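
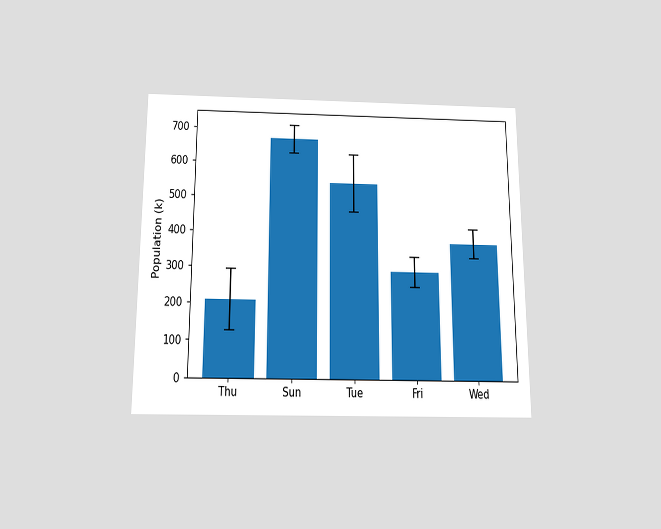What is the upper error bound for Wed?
The chart is viewed slightly from below. The Wed bar's upper whisker reaches 420k.

420k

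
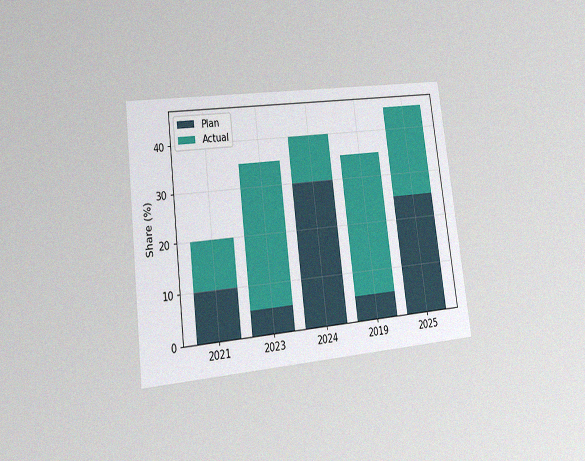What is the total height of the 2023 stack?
The chart is tilted about 7° counter-clockwise and viewed at a slight angle, with some photo noise. The 2023 stack's top reaches 35% on the y-axis.

35%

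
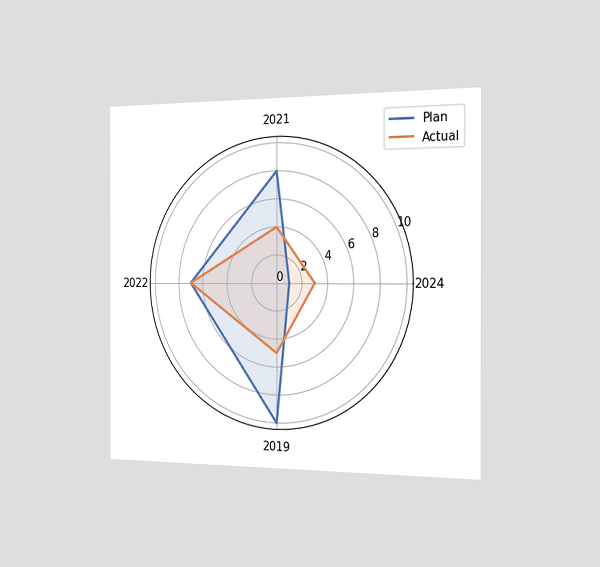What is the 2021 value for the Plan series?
8

The chart is viewed slightly from the right. On the 2021 axis, Plan reaches 8.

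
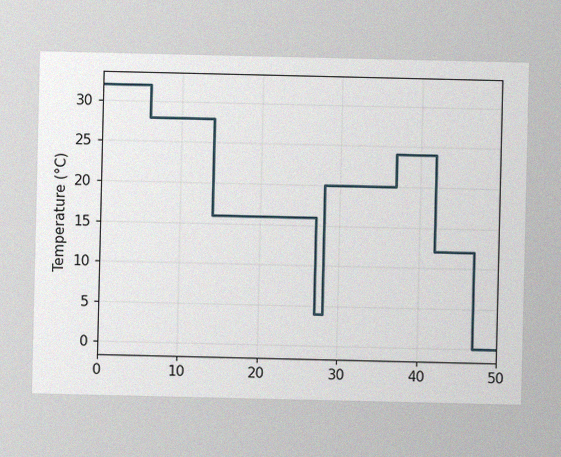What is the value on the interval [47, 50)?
0°C

The image has some photo noise and uneven lighting. On [47, 50) the step sits at 0°C.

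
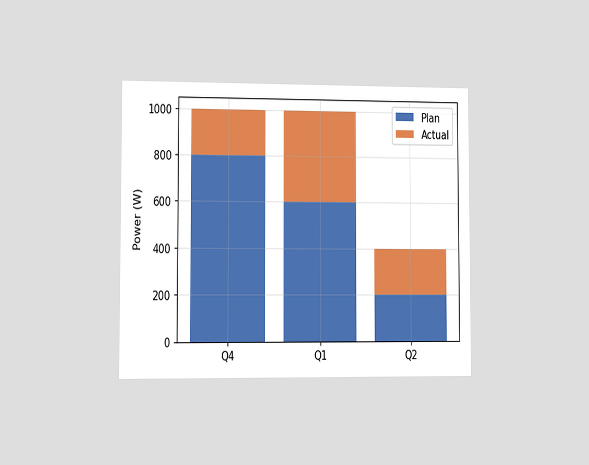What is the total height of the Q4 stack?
The chart is viewed slightly from the left. The Q4 stack's top reaches 1000W on the y-axis.

1000W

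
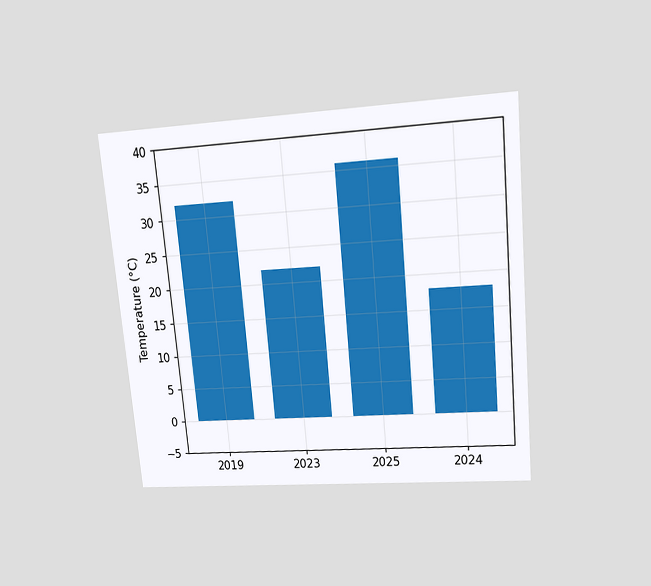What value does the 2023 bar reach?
The chart is tilted about 5° counter-clockwise and viewed at a slight angle. Reading along the chart's y-axis, the 2023 bar reaches 22°C.

22°C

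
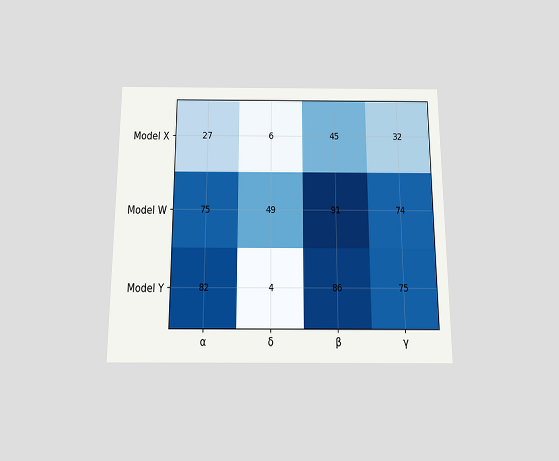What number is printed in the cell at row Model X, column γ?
32

The chart is viewed slightly from below. The (Model X, γ) cell reads 32.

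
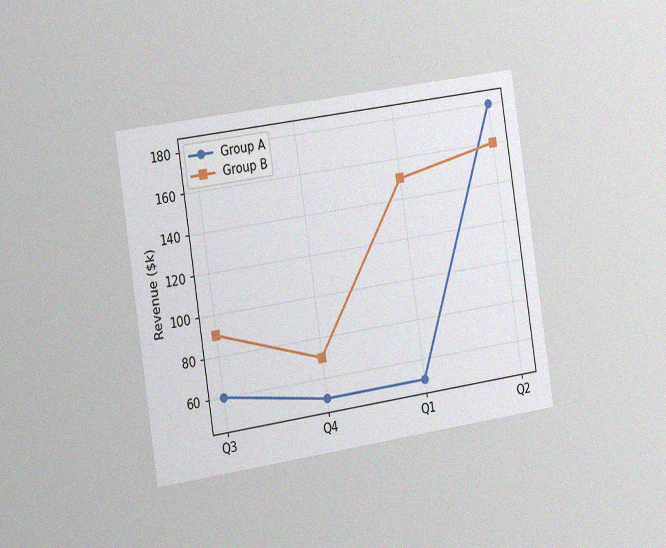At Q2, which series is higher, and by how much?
The chart is tilted about 9° counter-clockwise and viewed slightly from the left, with some photo noise. At Q2, Group A sits above the other line by $20k.

Group A, by $20k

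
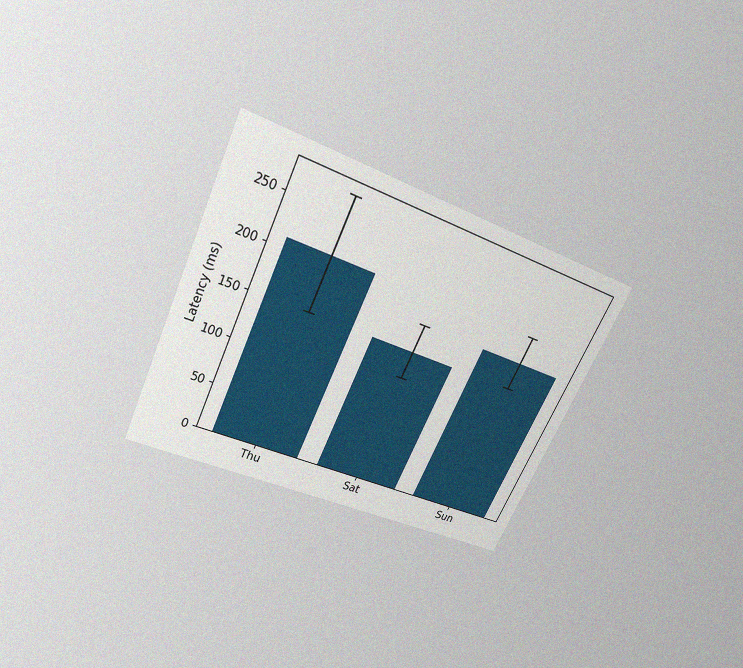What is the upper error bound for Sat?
180ms

The chart is tilted about 25° clockwise and viewed slightly from above, with some photo noise. The Sat bar's upper whisker reaches 180ms.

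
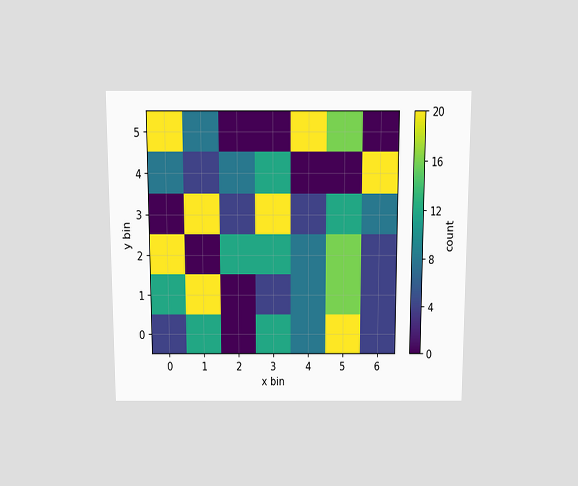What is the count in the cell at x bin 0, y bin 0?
The chart is viewed slightly from above. Matching the cell (0, 0) against the colorbar gives 4.

4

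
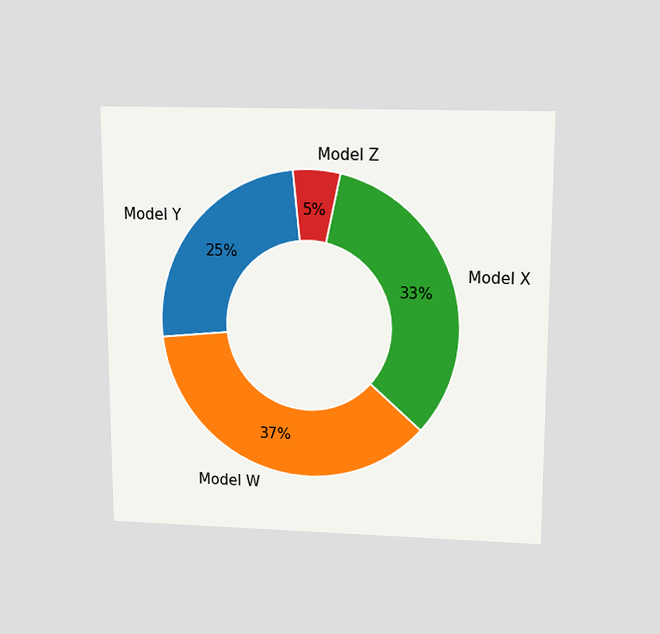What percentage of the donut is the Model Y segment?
The chart is viewed slightly from above. The Model Y segment takes up 25% of the ring.

25%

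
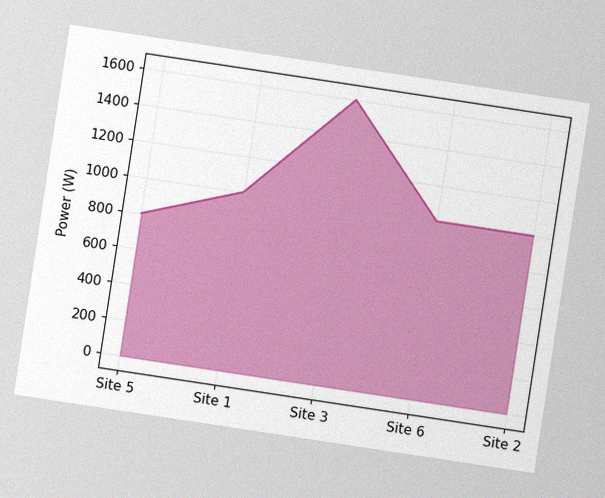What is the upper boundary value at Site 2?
1000W

The chart is tilted about 9° clockwise, with some photo noise. At Site 2 the upper boundary is at 1000W.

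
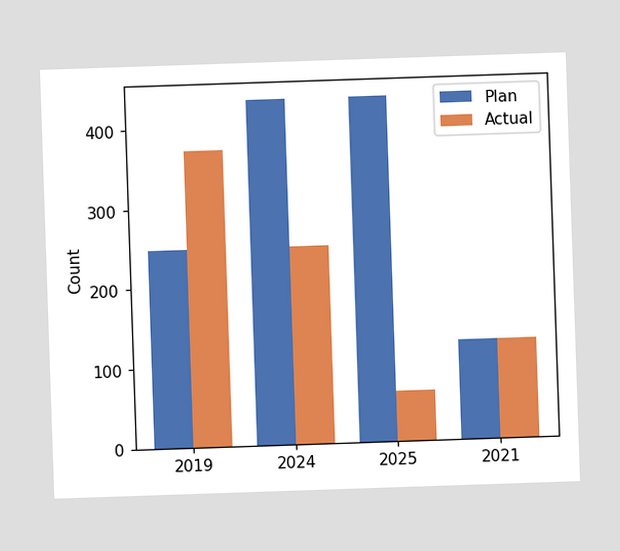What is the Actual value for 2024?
248

The Actual bar at 2024 reaches 248 on the y-axis.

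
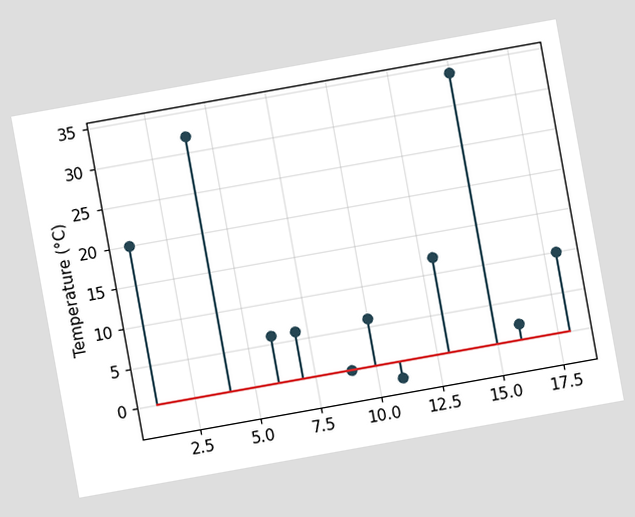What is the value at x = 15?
34°C

The chart is tilted about 10° counter-clockwise. The stem at x=15 reaches 34°C.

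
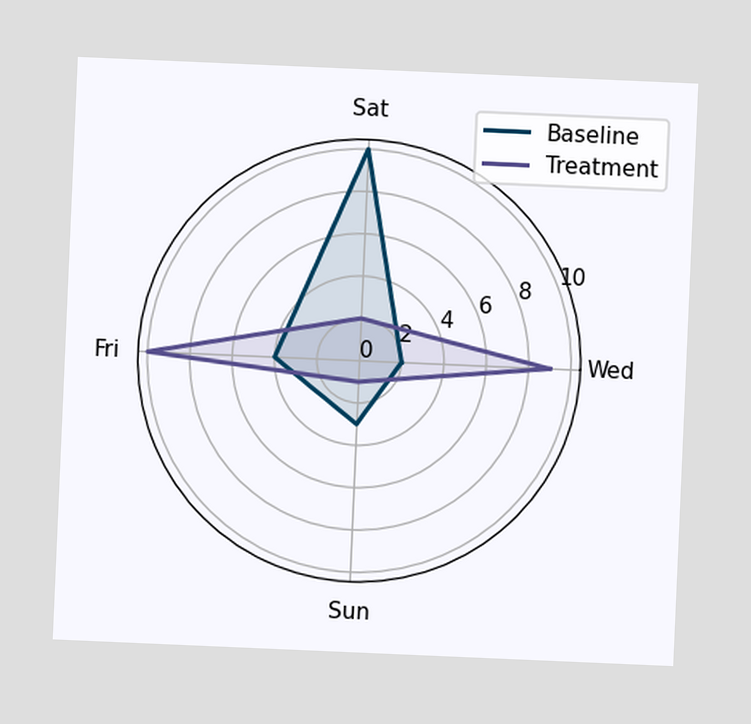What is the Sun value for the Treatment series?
The chart is tilted about 2° clockwise. On the Sun axis, Treatment reaches 1.

1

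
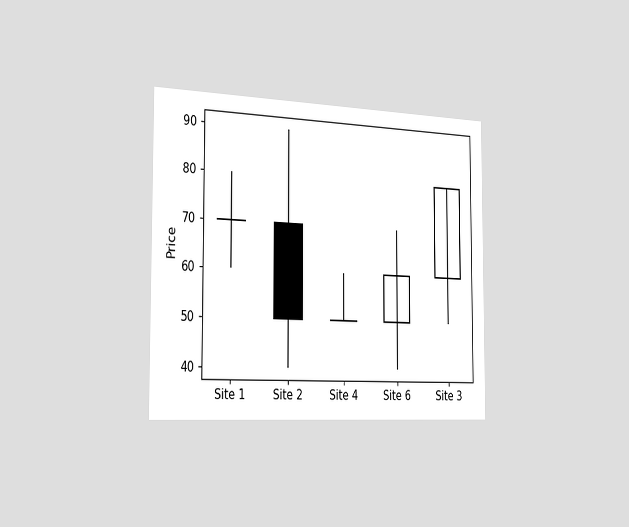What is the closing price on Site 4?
50

The chart is viewed slightly from the left. The Site 4 candle closes at 50.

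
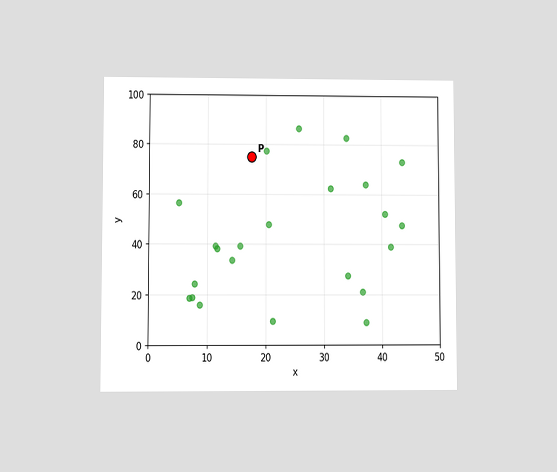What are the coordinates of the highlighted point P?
(17.5, 75)

The chart is viewed at a slight angle. Following the gridlines from P to each axis, P sits at (17.5, 75).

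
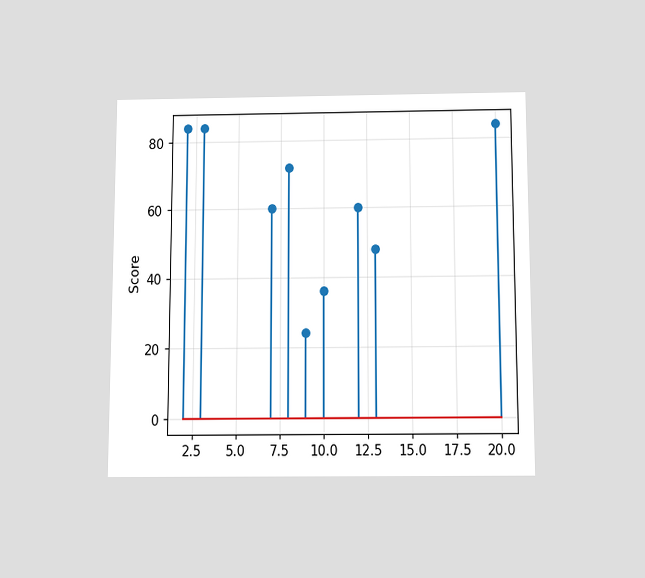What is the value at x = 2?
The chart is viewed slightly from below. The stem at x=2 reaches 84.

84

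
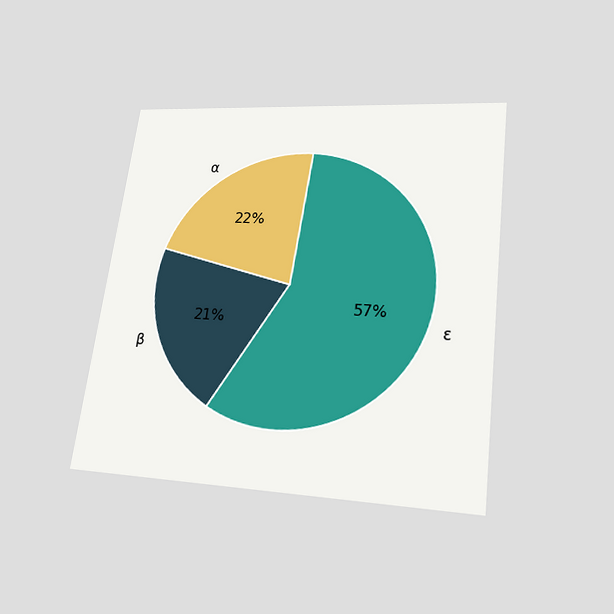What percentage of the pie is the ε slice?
The chart is tilted about 7° clockwise and viewed slightly from below. The ε slice takes up 57% of the pie.

57%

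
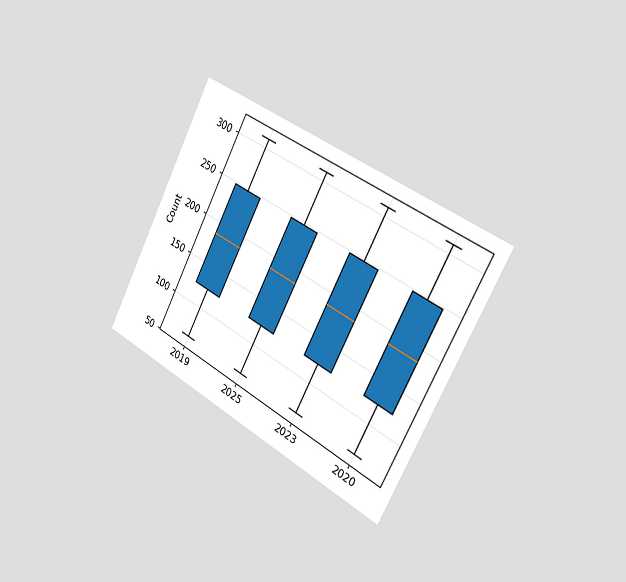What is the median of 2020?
The chart is tilted about 28° clockwise and viewed slightly from the right. The median line in the 2020 box sits at 186.

186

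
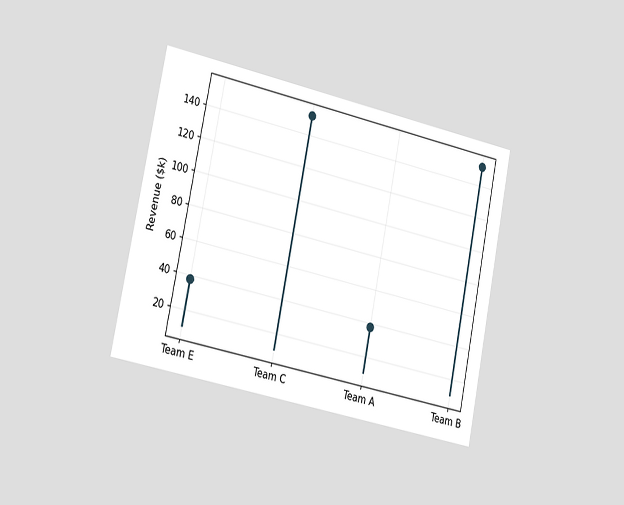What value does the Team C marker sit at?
$152k

The chart is tilted about 11° clockwise and viewed slightly from the left. The Team C marker sits at $152k.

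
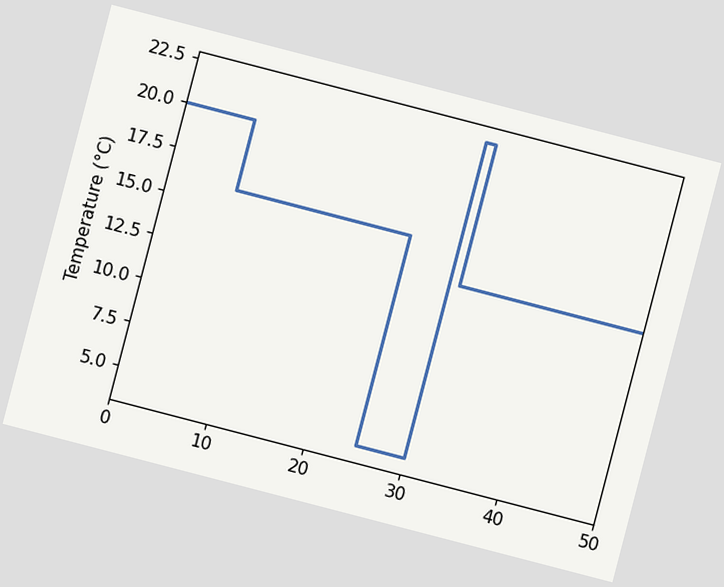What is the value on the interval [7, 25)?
16°C

The chart is tilted about 15° clockwise. On [7, 25) the step sits at 16°C.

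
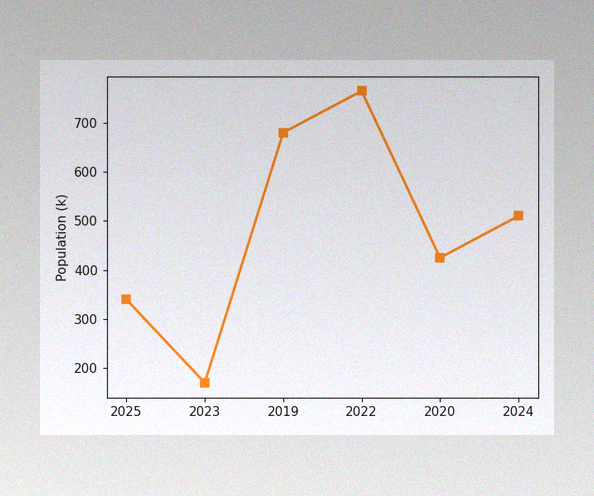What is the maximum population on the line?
The image has some photo noise and uneven lighting. The highest point is at 2022, and reading across to the y-axis gives 765k.

765k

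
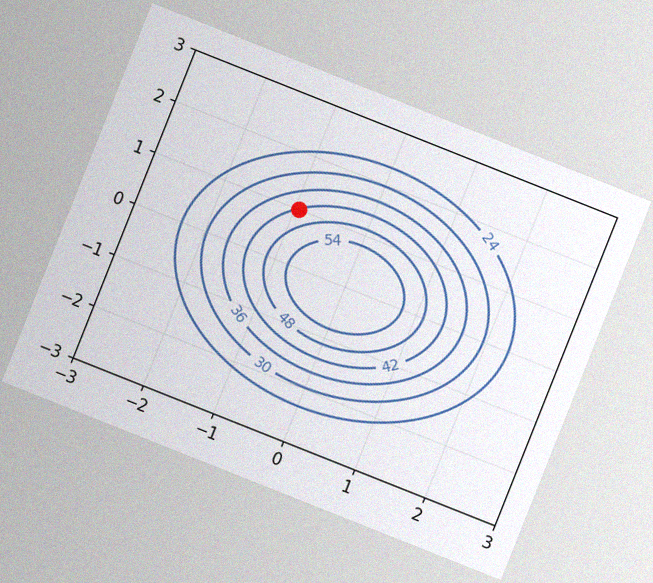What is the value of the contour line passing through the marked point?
42

The chart is tilted about 22° clockwise, with some photo noise. The marked point sits on the contour labelled 42.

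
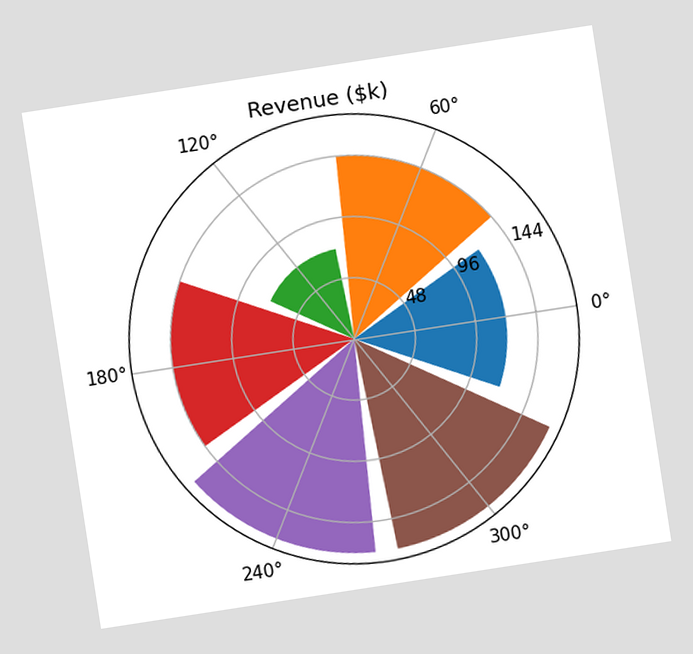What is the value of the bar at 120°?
$72k

The chart is tilted about 9° counter-clockwise. The bar at 120° reaches $72k on the radial axis.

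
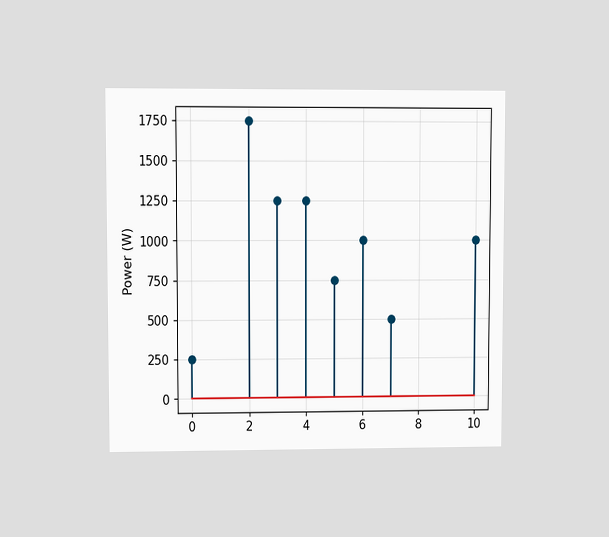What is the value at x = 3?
1250W

The chart is viewed at a slight angle. The stem at x=3 reaches 1250W.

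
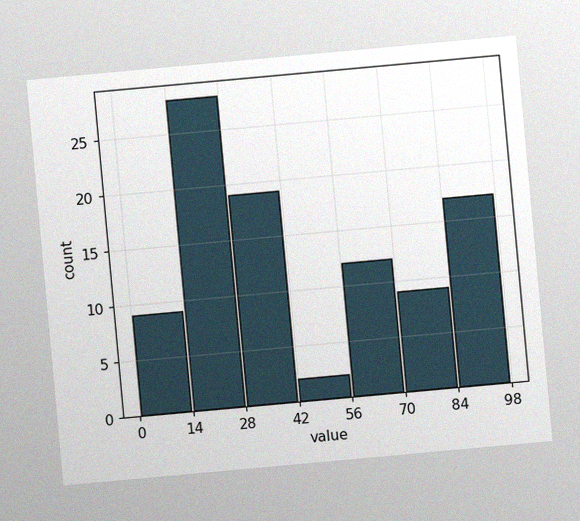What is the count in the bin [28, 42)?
The chart is tilted about 5° counter-clockwise, with some photo noise. The [28, 42) bin has height 19.

19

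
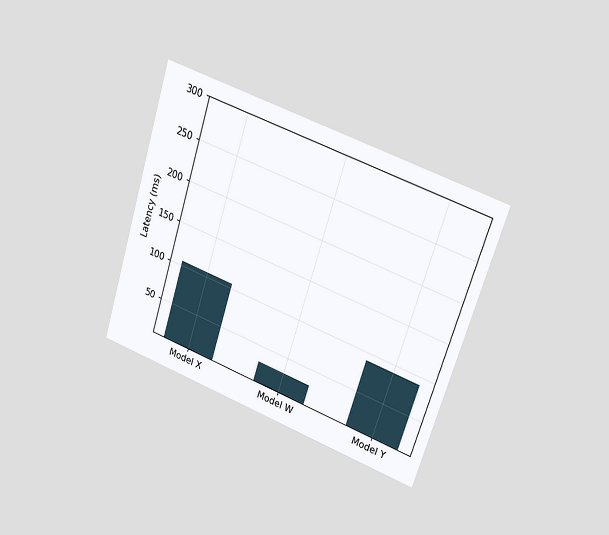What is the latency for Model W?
30ms

The chart is tilted about 18° clockwise and viewed at a slight angle. Reading along the chart's y-axis, the Model W bar reaches 30ms.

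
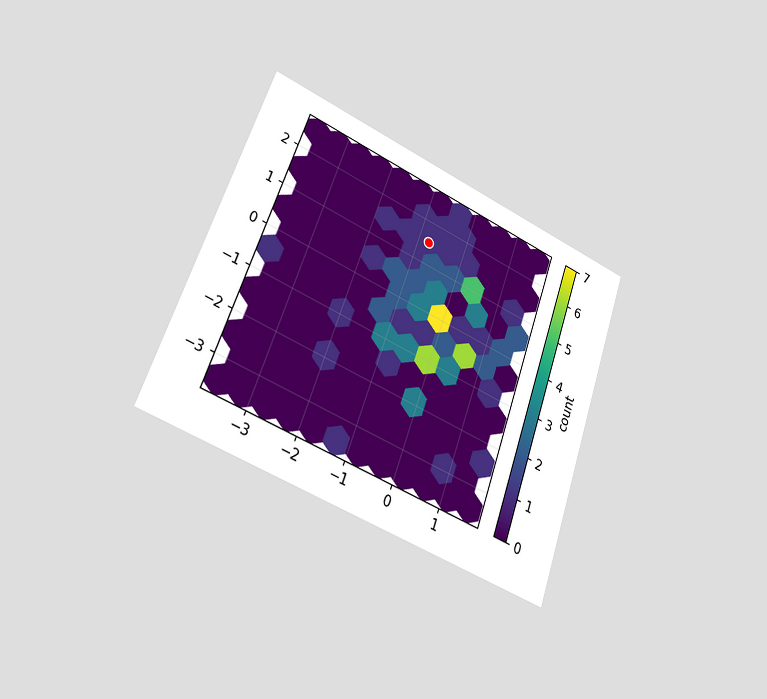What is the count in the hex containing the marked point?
The chart is tilted about 20° clockwise and viewed slightly from the left. The marked hex reads 1 on the colorbar.

1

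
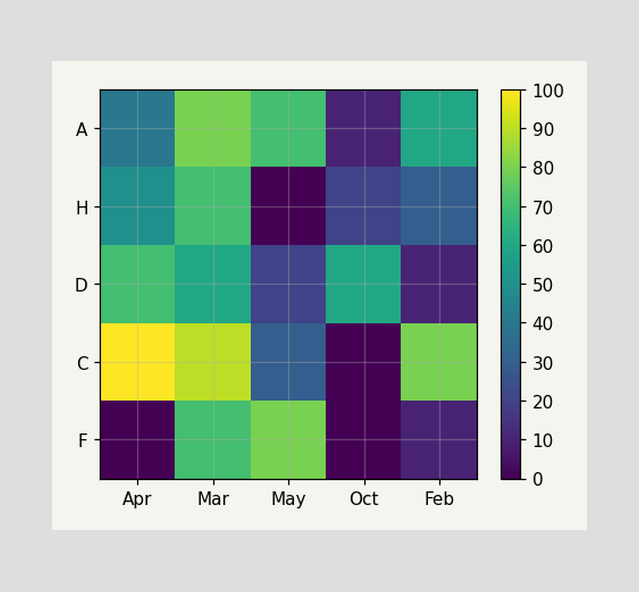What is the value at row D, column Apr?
70

Matching cell (D, Apr) against the colorbar gives 70.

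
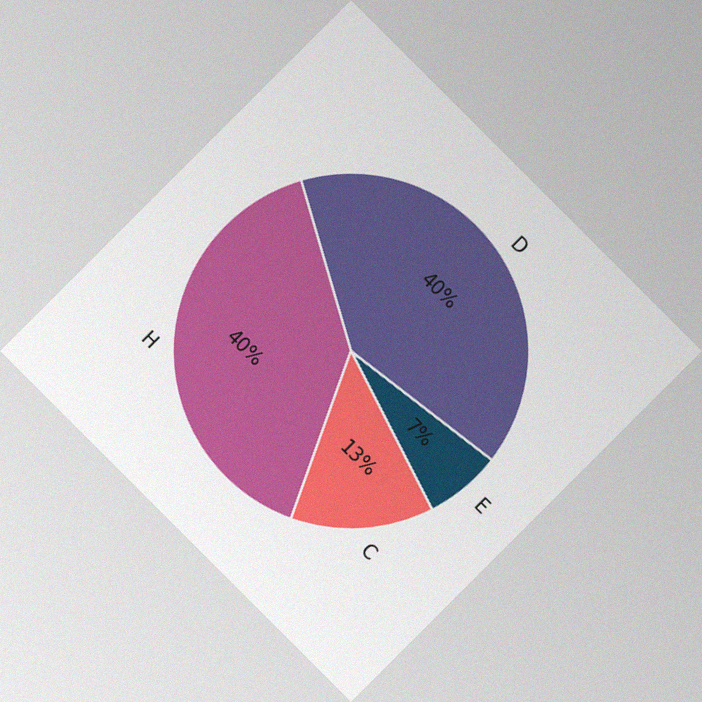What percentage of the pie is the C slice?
The chart is tilted about 45° clockwise, with some photo noise. The C slice takes up 13% of the pie.

13%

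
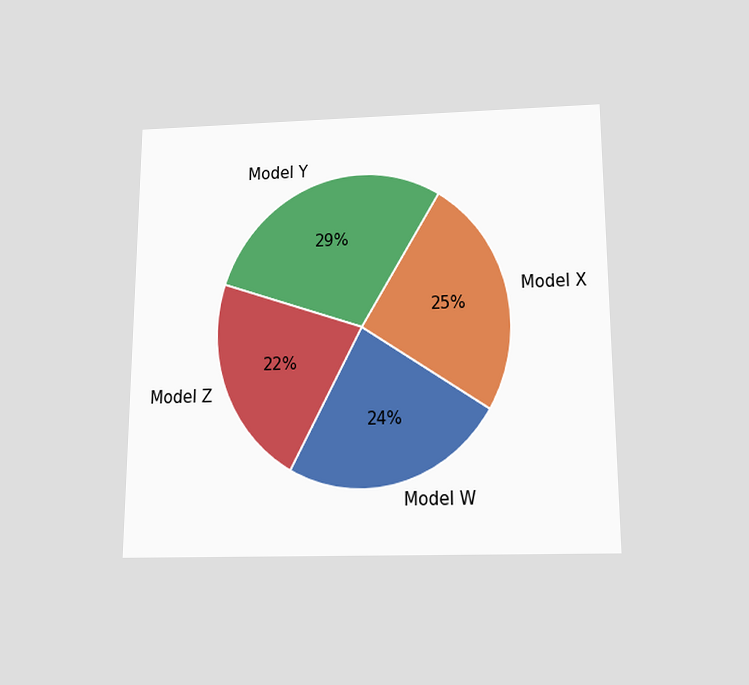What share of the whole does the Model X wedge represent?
25%

The chart is viewed slightly from below. The Model X slice takes up 25% of the pie.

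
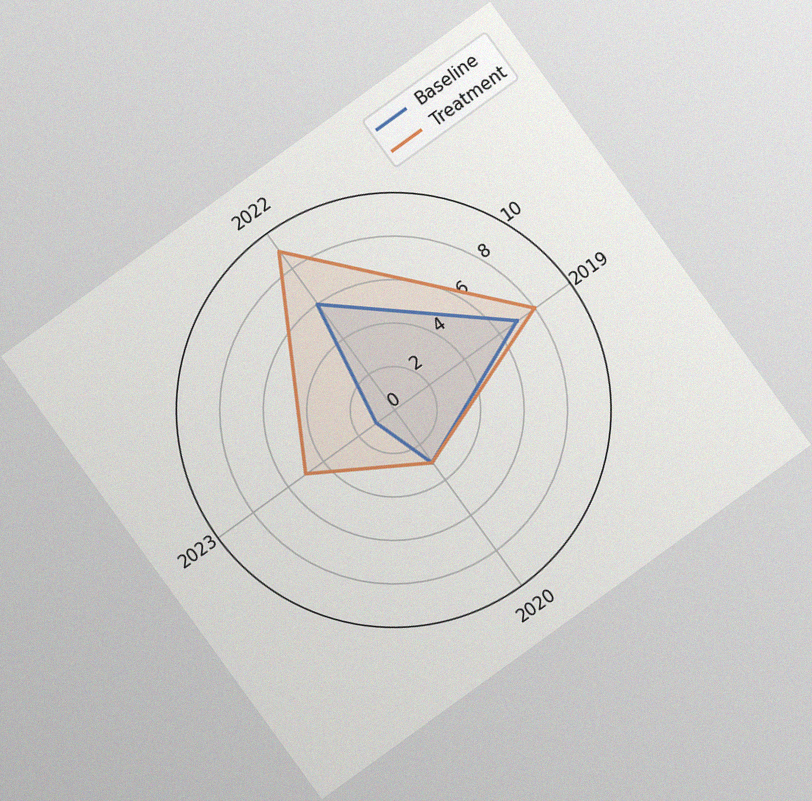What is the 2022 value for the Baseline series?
The chart is tilted about 36° counter-clockwise, with some photo noise. On the 2022 axis, Baseline reaches 6.

6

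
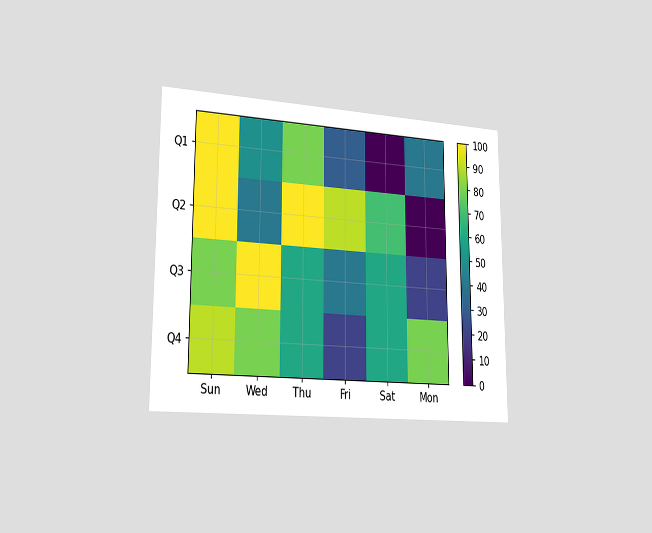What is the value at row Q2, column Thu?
The chart is viewed slightly from the left. Matching cell (Q2, Thu) against the colorbar gives 100.

100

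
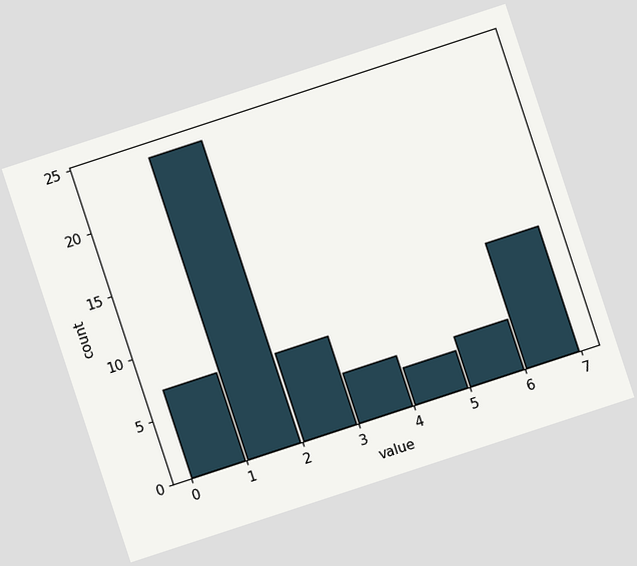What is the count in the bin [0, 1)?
7

The chart is tilted about 18° counter-clockwise. The [0, 1) bin has height 7.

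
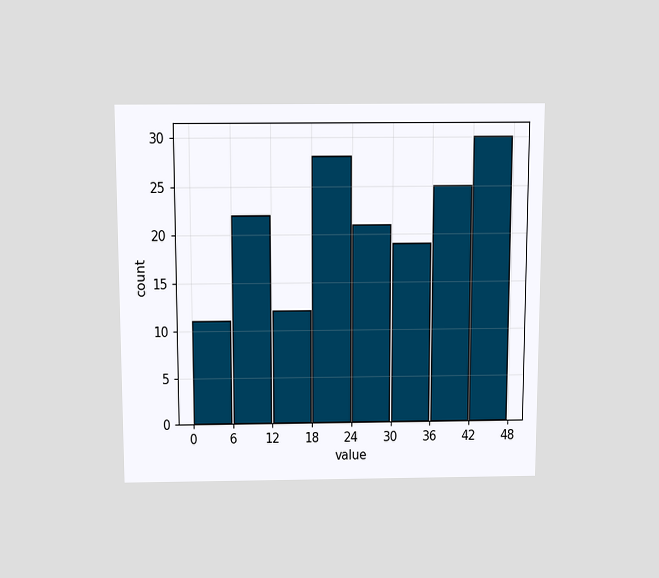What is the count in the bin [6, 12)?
The chart is viewed slightly from above. The [6, 12) bin has height 22.

22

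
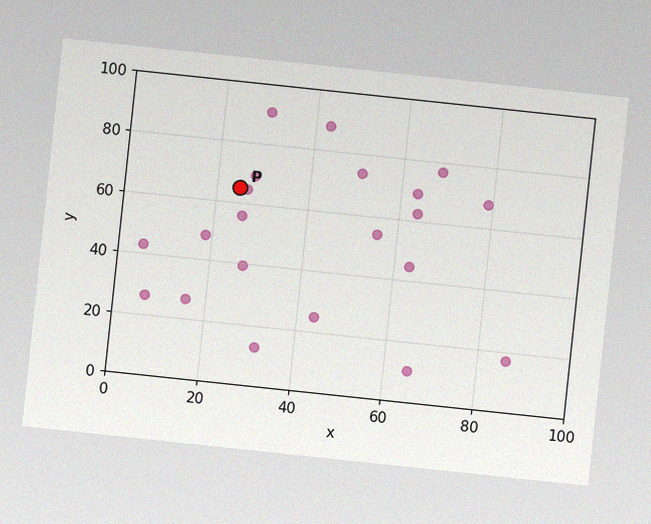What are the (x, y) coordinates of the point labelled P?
The chart is tilted about 6° clockwise, with some photo noise. Following the gridlines from P to each axis, P sits at (25, 65).

(25, 65)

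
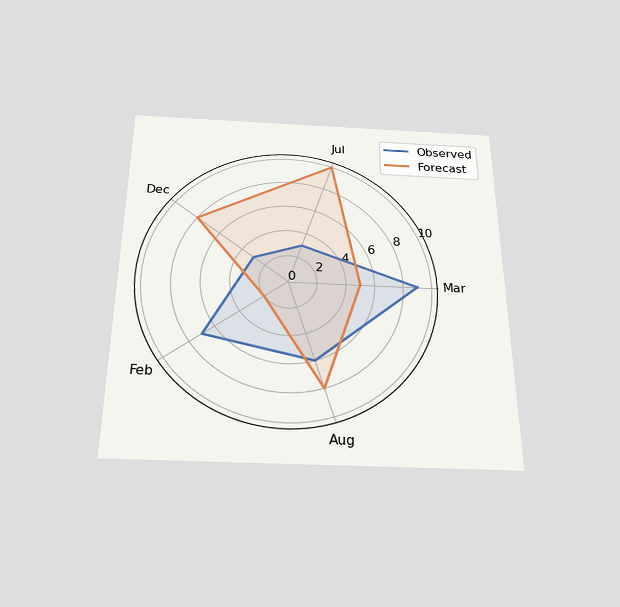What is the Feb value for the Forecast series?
The chart is viewed slightly from below. On the Feb axis, Forecast reaches 2.

2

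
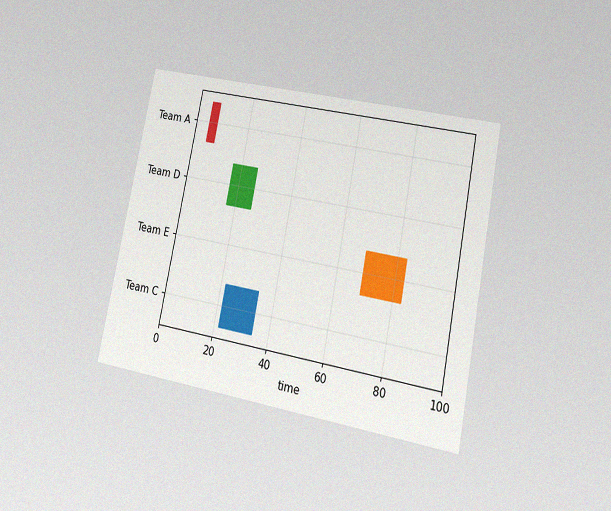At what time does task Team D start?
The chart is tilted about 11° clockwise and viewed at a slight angle, with some photo noise. The Team D bar begins at t=17.

17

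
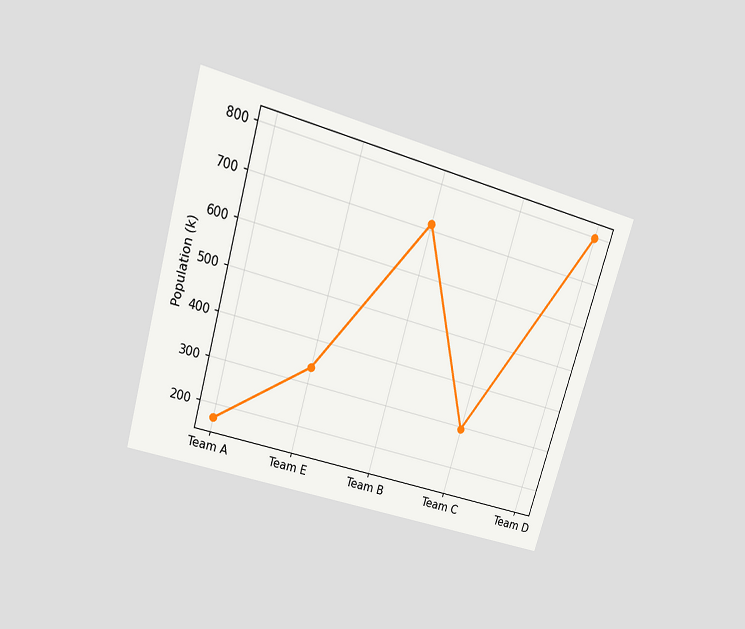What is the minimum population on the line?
The chart is tilted about 16° clockwise and viewed slightly from above. The lowest point is at Team A, and reading across to the y-axis gives 168k.

168k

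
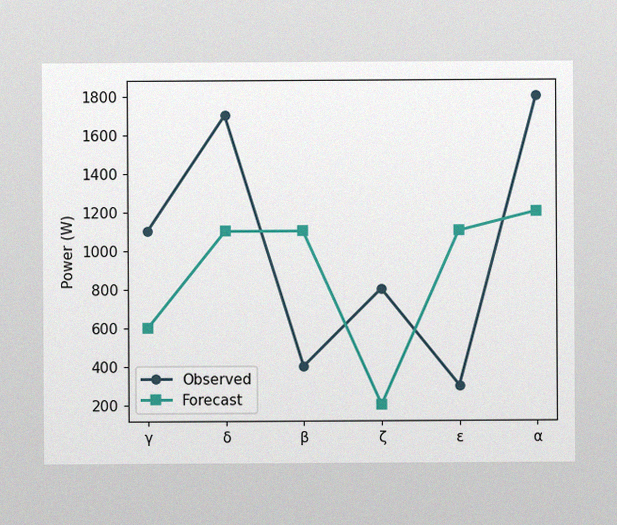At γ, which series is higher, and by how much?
The image has some photo noise and uneven lighting. At γ, Observed sits above the other line by 500W.

Observed, by 500W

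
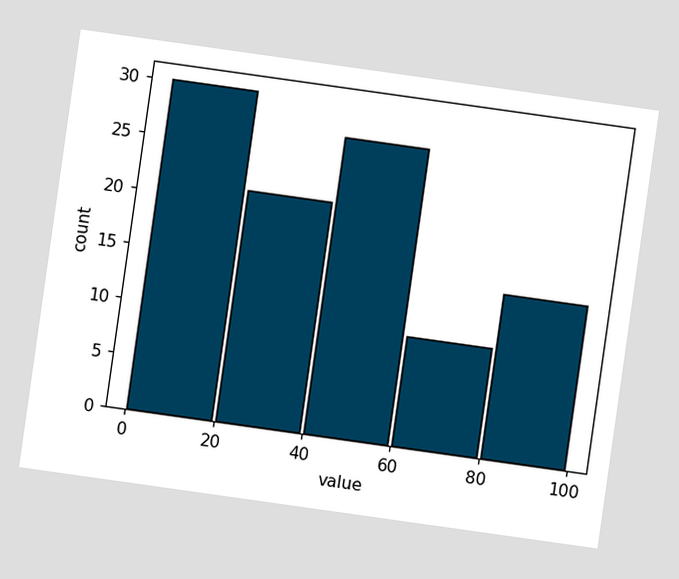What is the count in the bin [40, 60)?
The chart is tilted about 8° clockwise. The [40, 60) bin has height 27.

27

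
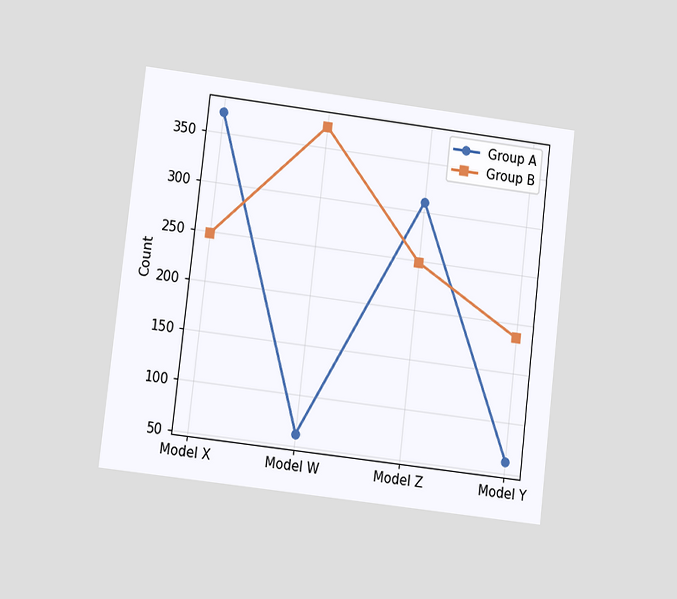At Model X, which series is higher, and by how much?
The chart is tilted about 7° clockwise and viewed at a slight angle. At Model X, Group A sits above the other line by 124.

Group A, by 124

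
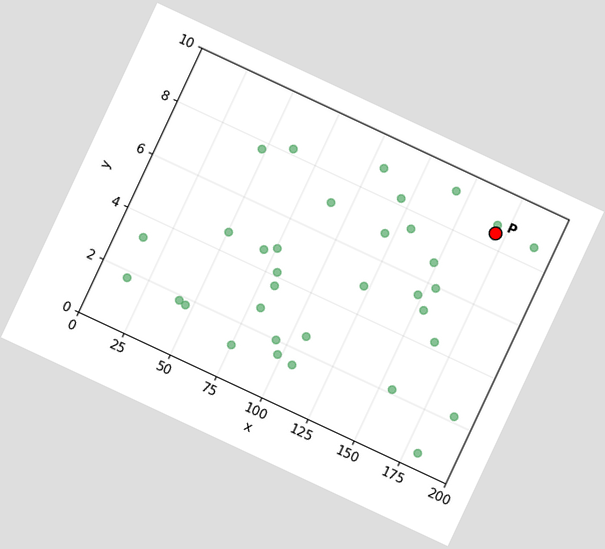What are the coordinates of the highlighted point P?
The chart is tilted about 25° clockwise. Following the gridlines from P to each axis, P sits at (170, 8.5).

(170, 8.5)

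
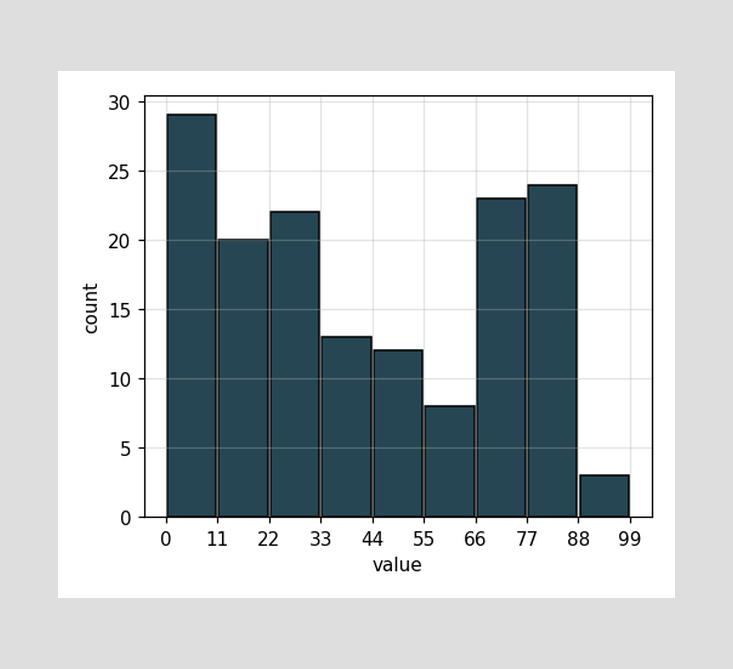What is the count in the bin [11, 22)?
20

The [11, 22) bin has height 20.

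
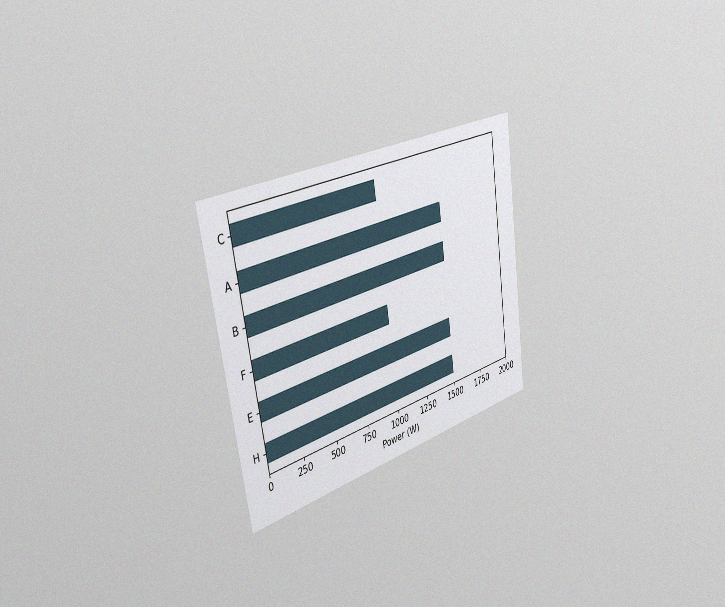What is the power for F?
1000W

The chart is tilted about 9° counter-clockwise and viewed slightly from the left, with some photo noise. Reading along the chart's x-axis, the F bar reaches 1000W.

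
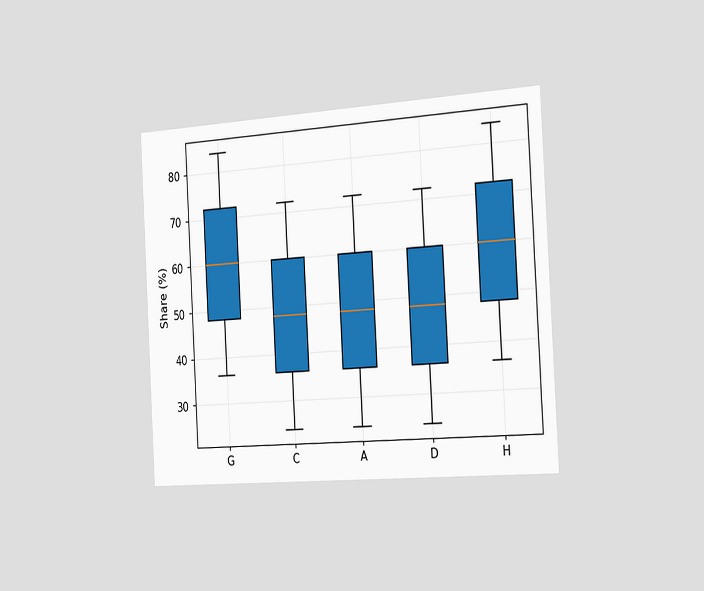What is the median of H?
60%

The chart is tilted about 3° counter-clockwise and viewed slightly from the right. The median line in the H box sits at 60%.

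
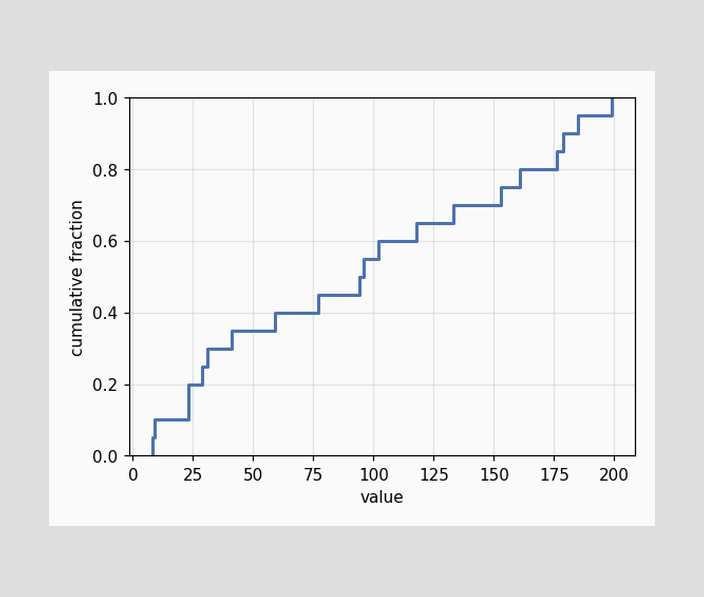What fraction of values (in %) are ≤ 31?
At x=31 the ECDF step is at 30%.

30%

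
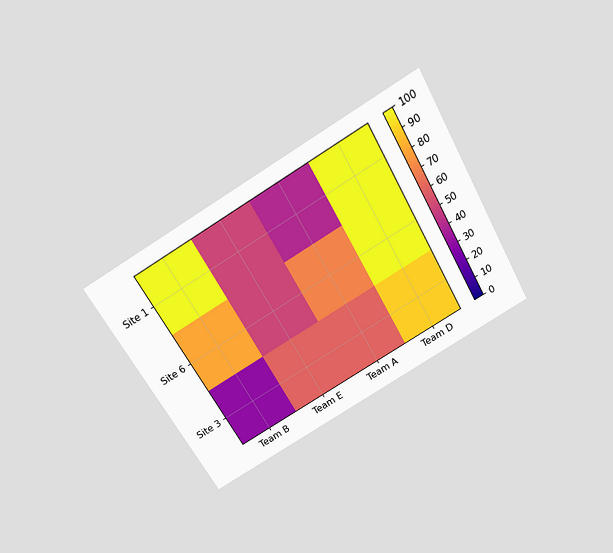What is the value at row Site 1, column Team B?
100

The chart is tilted about 30° counter-clockwise and viewed slightly from above. Matching cell (Site 1, Team B) against the colorbar gives 100.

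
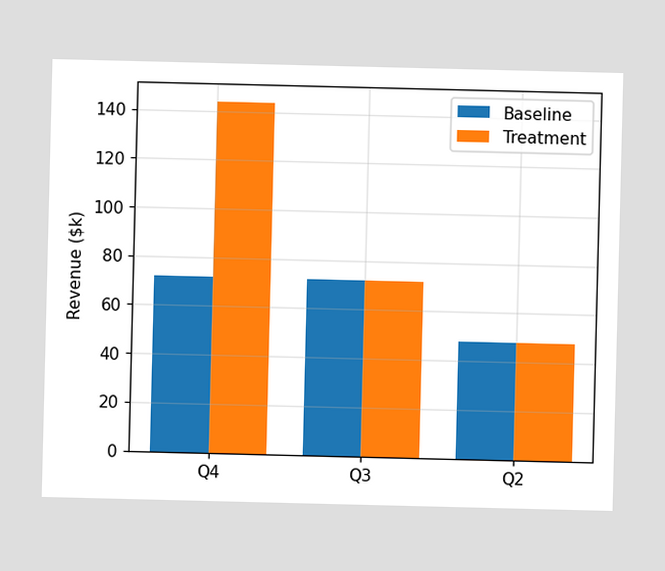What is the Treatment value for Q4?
The Treatment bar at Q4 reaches $144k on the y-axis.

$144k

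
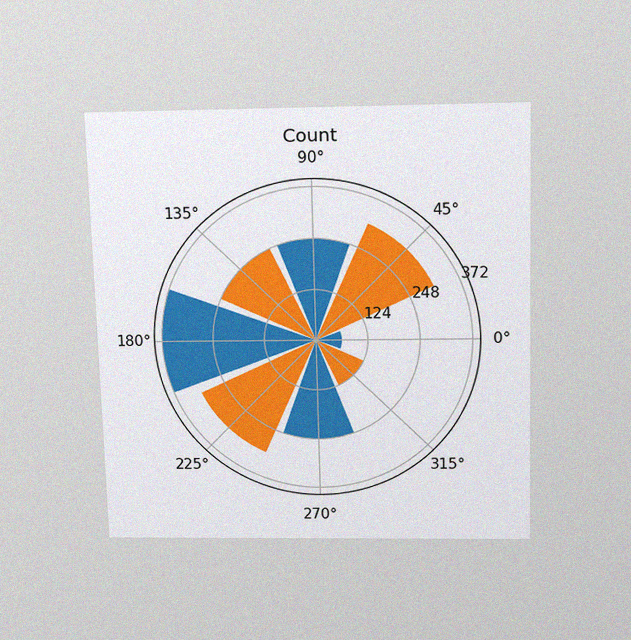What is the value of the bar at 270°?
248

The chart is viewed slightly from above, with some photo noise. The bar at 270° reaches 248 on the radial axis.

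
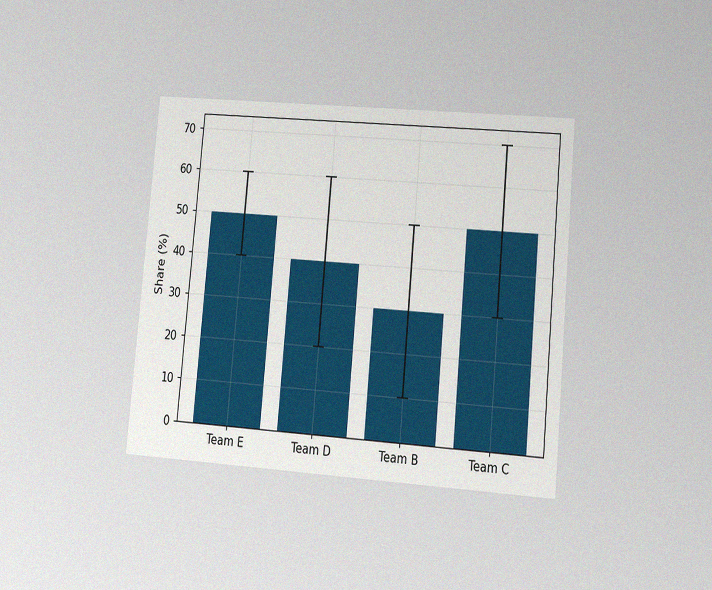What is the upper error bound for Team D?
60%

The chart is tilted about 5° clockwise and viewed at a slight angle, with some photo noise. The Team D bar's upper whisker reaches 60%.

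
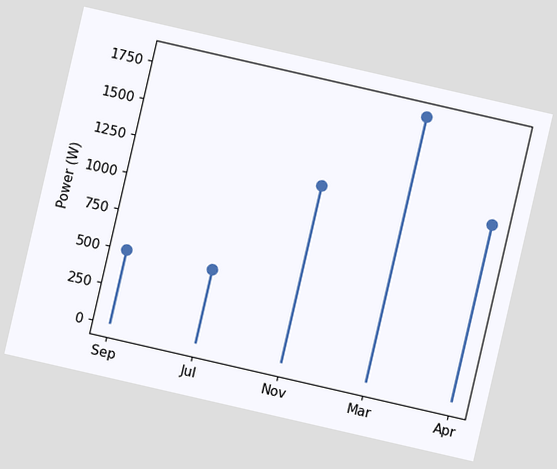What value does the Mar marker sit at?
The chart is tilted about 13° clockwise. The Mar marker sits at 1800W.

1800W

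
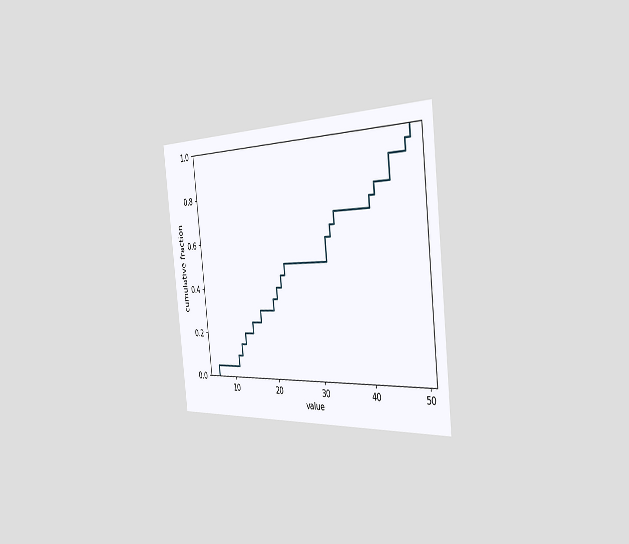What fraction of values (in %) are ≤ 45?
The chart is tilted about 6° counter-clockwise and viewed slightly from the right. At x=45 the ECDF step is at 90%.

90%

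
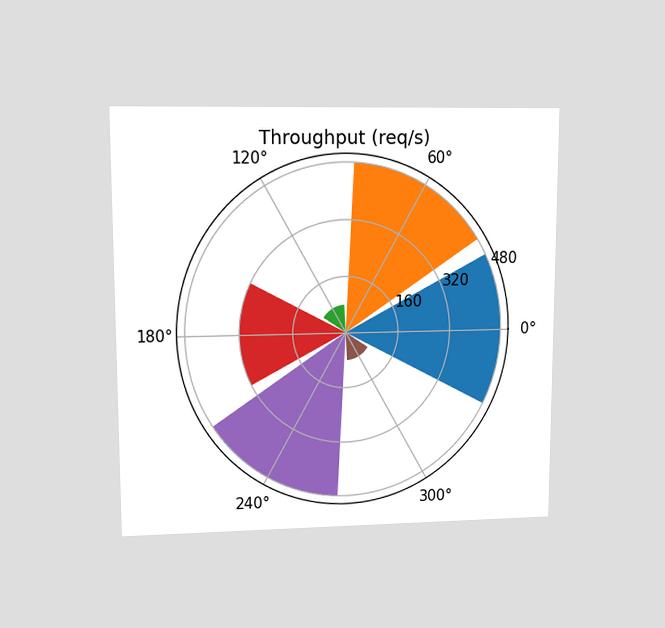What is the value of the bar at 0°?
480req/s

The chart is viewed at a slight angle. The bar at 0° reaches 480req/s on the radial axis.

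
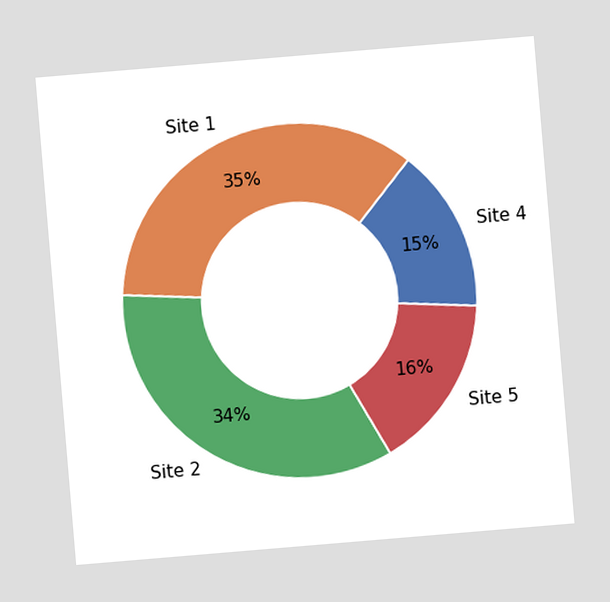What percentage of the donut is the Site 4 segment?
15%

The chart is tilted about 5° counter-clockwise. The Site 4 segment takes up 15% of the ring.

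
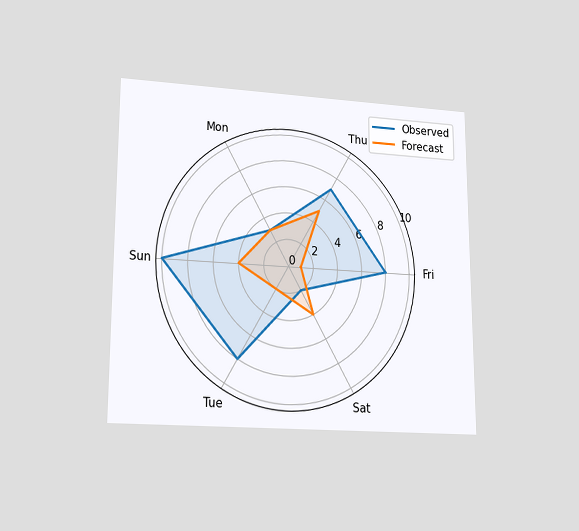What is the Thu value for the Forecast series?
The chart is viewed at a slight angle. On the Thu axis, Forecast reaches 5.

5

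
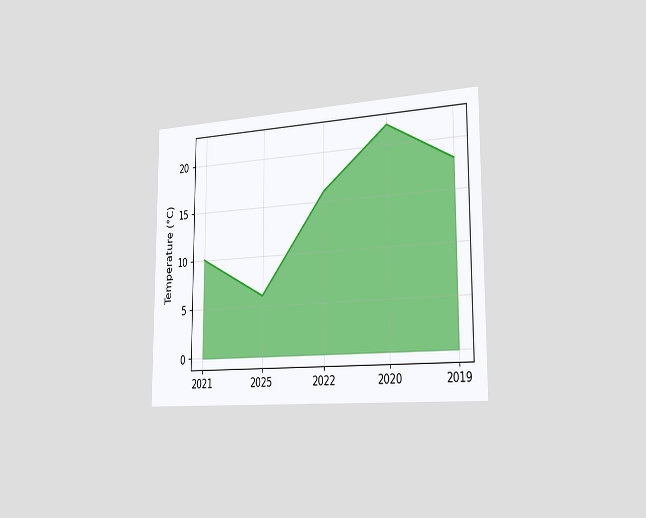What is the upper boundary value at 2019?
The chart is viewed slightly from the right. At 2019 the upper boundary is at 18°C.

18°C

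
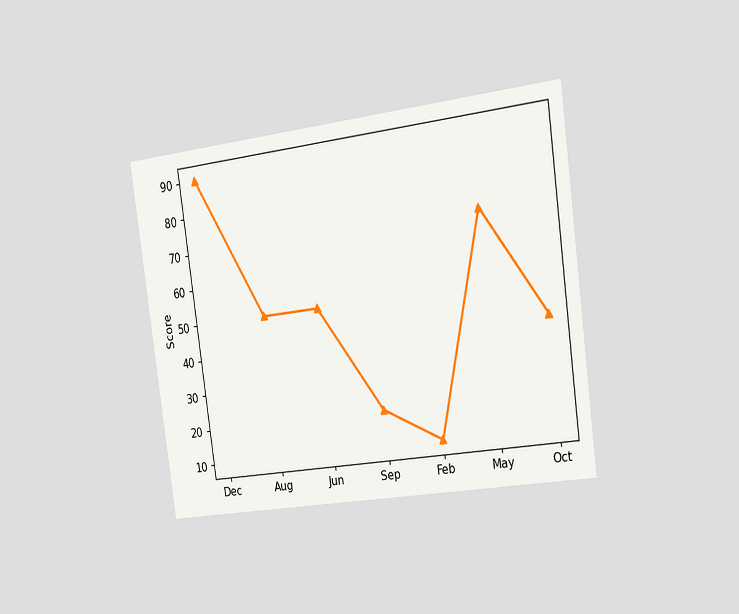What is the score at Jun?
50

The chart is tilted about 8° counter-clockwise and viewed slightly from the right. At Jun, the line is at 50.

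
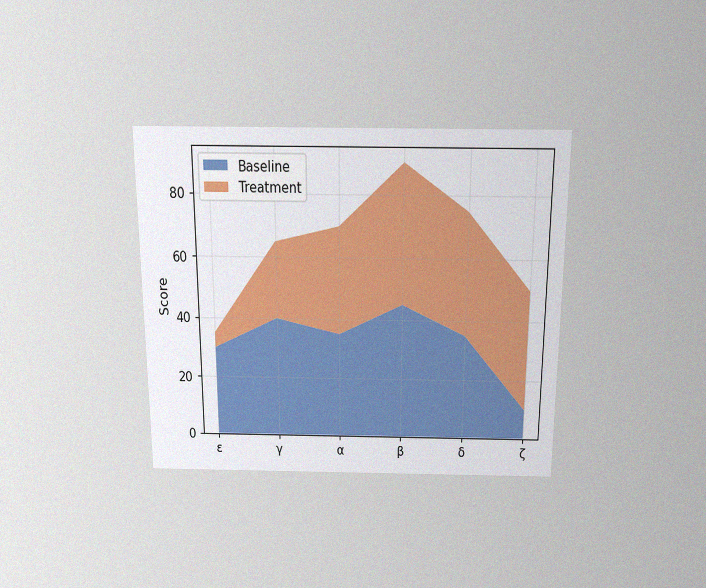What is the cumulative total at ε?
35

The chart is viewed slightly from above, with some photo noise. The stacked total at ε reaches 35.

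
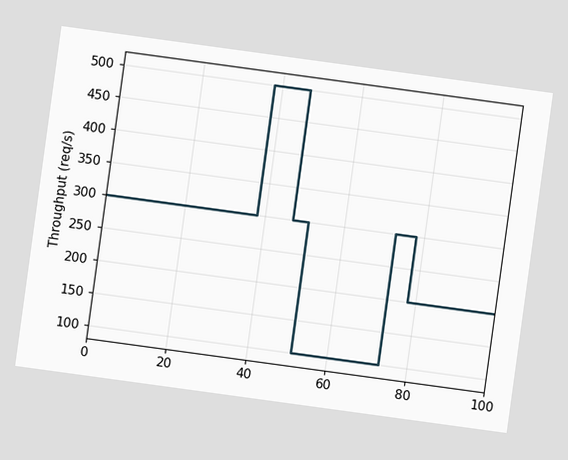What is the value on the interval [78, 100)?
200req/s

The chart is tilted about 8° clockwise. On [78, 100) the step sits at 200req/s.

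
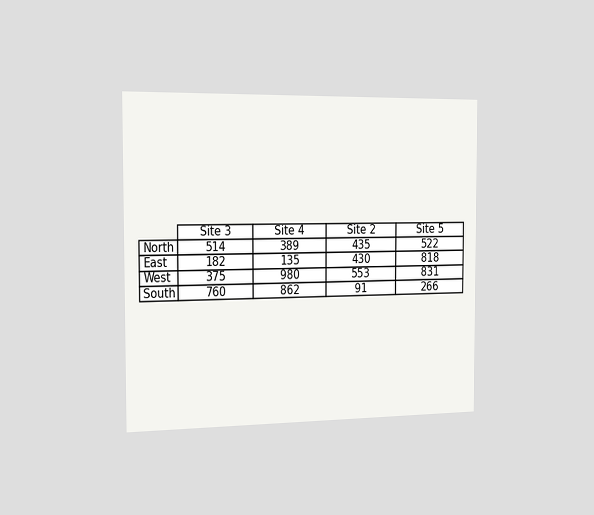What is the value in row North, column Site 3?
The chart is viewed slightly from the left. The (North, Site 3) cell reads 514.

514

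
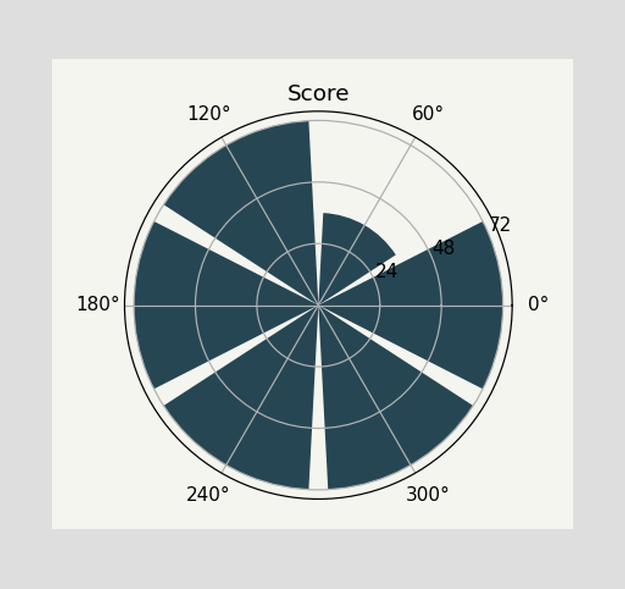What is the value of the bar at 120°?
72

The bar at 120° reaches 72 on the radial axis.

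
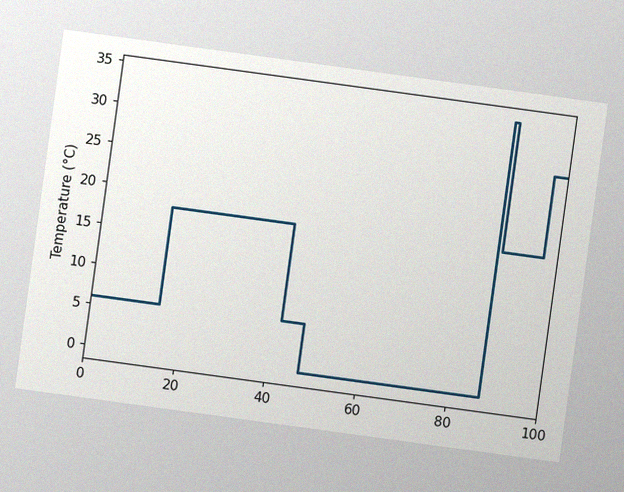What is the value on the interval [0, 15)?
The chart is tilted about 8° clockwise, with some photo noise. On [0, 15) the step sits at 6°C.

6°C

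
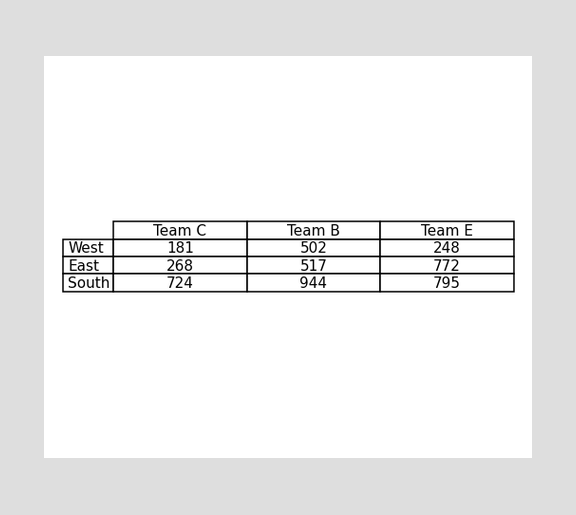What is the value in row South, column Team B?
The (South, Team B) cell reads 944.

944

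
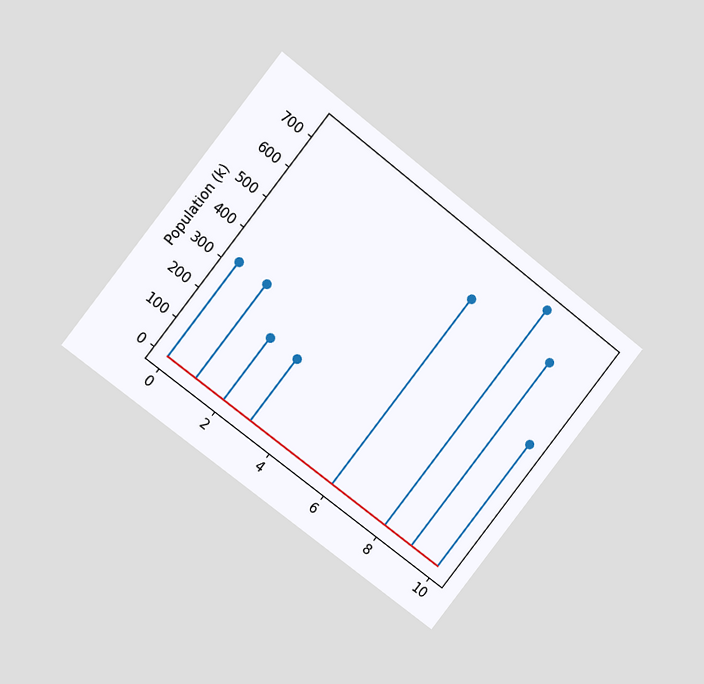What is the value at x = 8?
742k

The chart is tilted about 38° clockwise and viewed at a slight angle. The stem at x=8 reaches 742k.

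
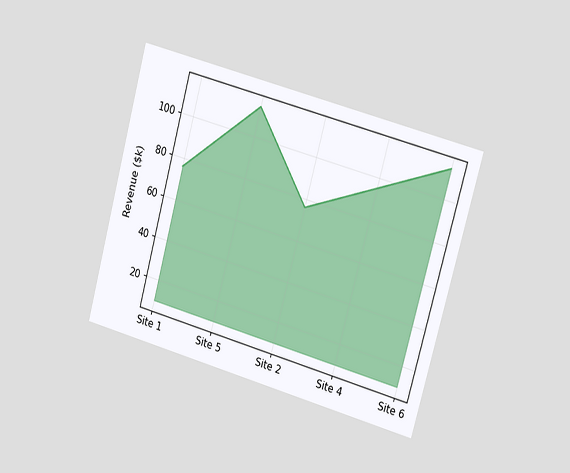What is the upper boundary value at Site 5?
The chart is tilted about 15° clockwise and viewed at a slight angle. At Site 5 the upper boundary is at $114k.

$114k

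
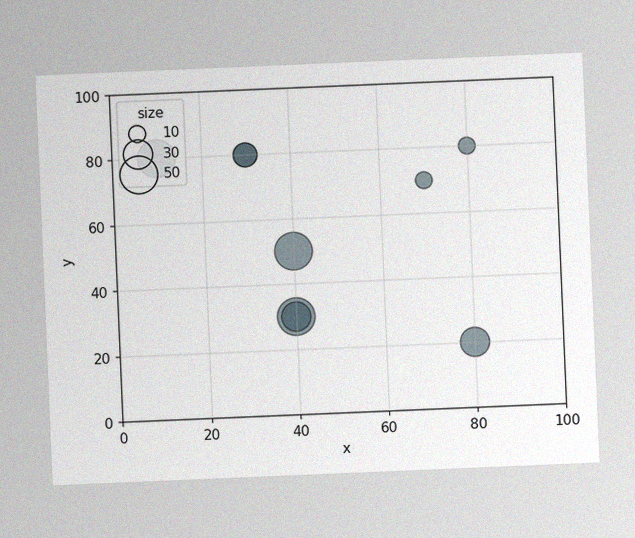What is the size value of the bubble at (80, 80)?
The chart is tilted about 2° counter-clockwise, with some photo noise. Matching the bubble at (80, 80) against the size legend gives 10.

10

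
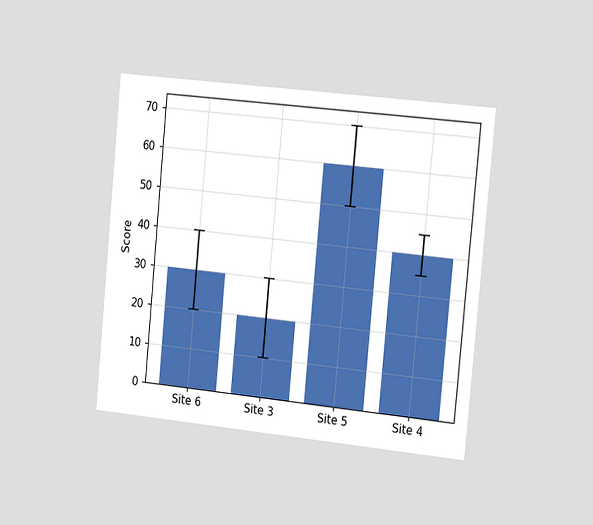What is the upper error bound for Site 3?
The chart is tilted about 5° clockwise and viewed slightly from the right. The Site 3 bar's upper whisker reaches 30.

30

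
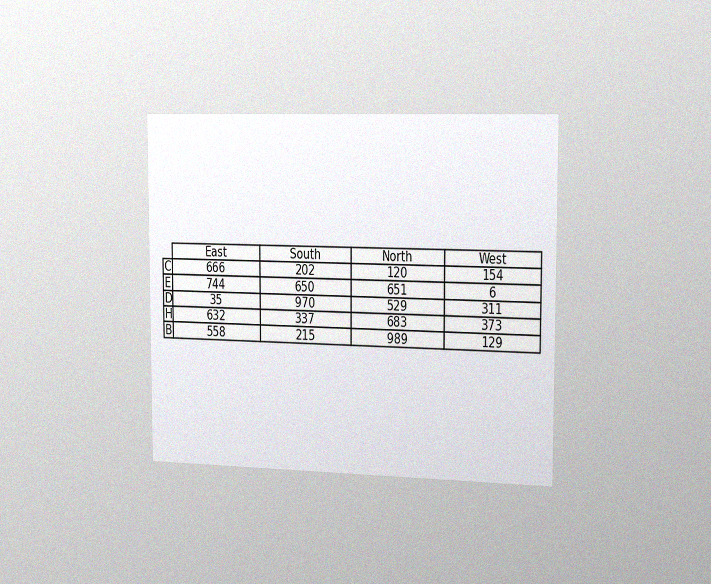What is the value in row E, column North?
651

The chart is viewed slightly from the right, with some photo noise. The (E, North) cell reads 651.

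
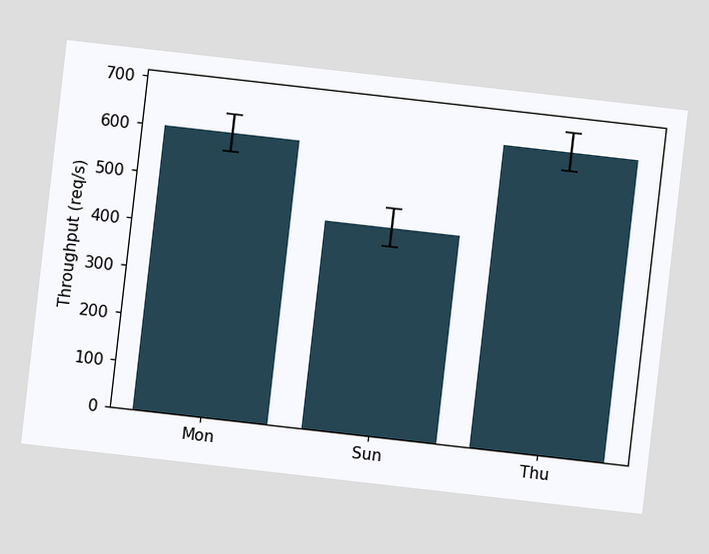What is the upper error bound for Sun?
480req/s

The chart is tilted about 6° clockwise. The Sun bar's upper whisker reaches 480req/s.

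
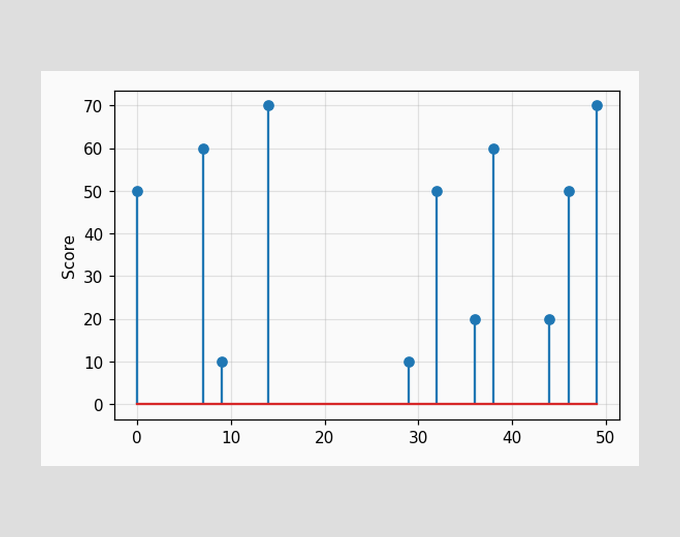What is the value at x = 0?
The stem at x=0 reaches 50.

50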